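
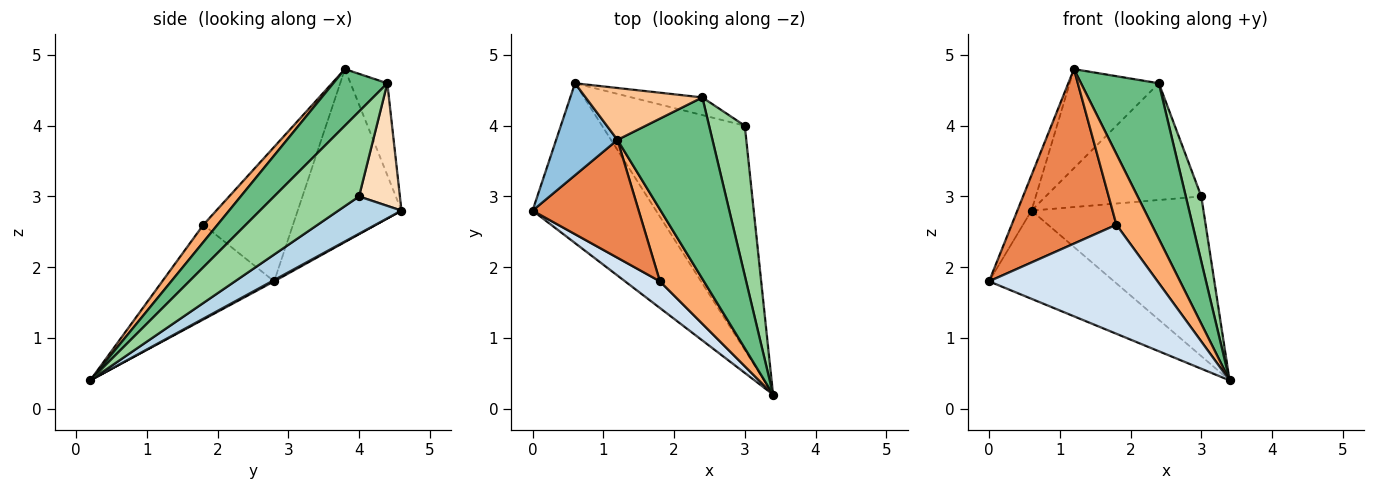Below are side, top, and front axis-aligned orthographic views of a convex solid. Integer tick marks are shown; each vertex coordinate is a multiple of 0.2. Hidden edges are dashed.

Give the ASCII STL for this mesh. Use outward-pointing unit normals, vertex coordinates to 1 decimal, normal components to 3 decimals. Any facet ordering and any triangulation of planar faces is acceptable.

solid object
 facet normal 0.009 0.483 -0.875
  outer loop
   vertex 0.6 4.6 2.8
   vertex 3.4 0.2 0.4
   vertex 0.0 2.8 1.8
  endloop
 endfacet
 facet normal -0.935 0.127 0.331
  outer loop
   vertex 1.2 3.8 4.8
   vertex 0.6 4.6 2.8
   vertex 0.0 2.8 1.8
  endloop
 endfacet
 facet normal 0.208 0.567 -0.797
  outer loop
   vertex 3.0 4.0 3.0
   vertex 3.4 0.2 0.4
   vertex 0.6 4.6 2.8
  endloop
 endfacet
 facet normal -0.542 -0.816 0.199
  outer loop
   vertex 1.8 1.8 2.6
   vertex 0.0 2.8 1.8
   vertex 3.4 0.2 0.4
  endloop
 endfacet
 facet normal -0.578 -0.676 0.457
  outer loop
   vertex 1.8 1.8 2.6
   vertex 1.2 3.8 4.8
   vertex 0.0 2.8 1.8
  endloop
 endfacet
 facet normal 0.270 -0.675 0.687
  outer loop
   vertex 1.8 1.8 2.6
   vertex 3.4 0.2 0.4
   vertex 1.2 3.8 4.8
  endloop
 endfacet
 facet normal -0.343 0.832 0.436
  outer loop
   vertex 2.4 4.4 4.6
   vertex 0.6 4.6 2.8
   vertex 1.2 3.8 4.8
  endloop
 endfacet
 facet normal 0.251 0.957 -0.145
  outer loop
   vertex 2.4 4.4 4.6
   vertex 3.0 4.0 3.0
   vertex 0.6 4.6 2.8
  endloop
 endfacet
 facet normal 0.412 -0.593 0.691
  outer loop
   vertex 2.4 4.4 4.6
   vertex 1.2 3.8 4.8
   vertex 3.4 0.2 0.4
  endloop
 endfacet
 facet normal 0.909 -0.166 0.382
  outer loop
   vertex 2.4 4.4 4.6
   vertex 3.4 0.2 0.4
   vertex 3.0 4.0 3.0
  endloop
 endfacet
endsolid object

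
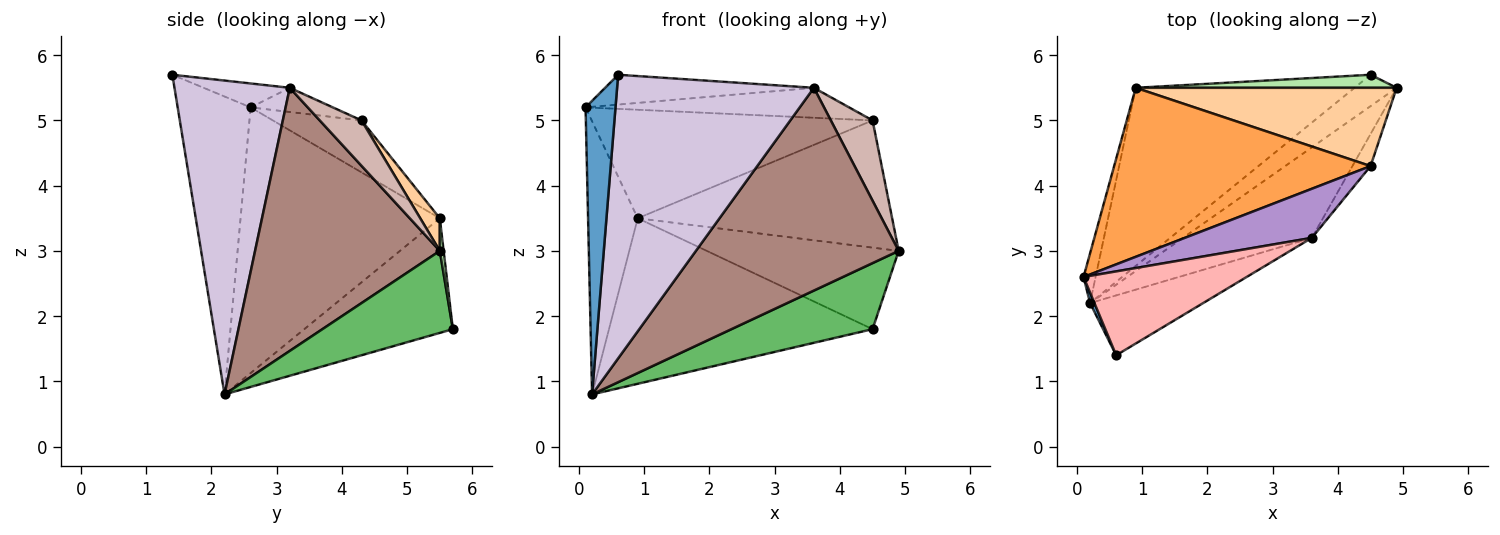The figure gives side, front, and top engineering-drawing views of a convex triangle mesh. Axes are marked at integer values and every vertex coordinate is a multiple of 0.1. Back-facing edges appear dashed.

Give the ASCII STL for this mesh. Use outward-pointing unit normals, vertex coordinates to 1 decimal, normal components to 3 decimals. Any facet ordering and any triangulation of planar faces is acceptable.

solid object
 facet normal -0.925 -0.380 0.014
  outer loop
   vertex 0.2 2.2 0.8
   vertex 0.6 1.4 5.7
   vertex 0.1 2.6 5.2
  endloop
 endfacet
 facet normal -0.969 0.242 -0.044
  outer loop
   vertex 0.9 5.5 3.5
   vertex 0.2 2.2 0.8
   vertex 0.1 2.6 5.2
  endloop
 endfacet
 facet normal -0.168 0.533 0.829
  outer loop
   vertex 4.5 4.3 5.0
   vertex 0.9 5.5 3.5
   vertex 0.1 2.6 5.2
  endloop
 endfacet
 facet normal 0.065 0.850 0.523
  outer loop
   vertex 4.5 4.3 5.0
   vertex 4.9 5.5 3.0
   vertex 0.9 5.5 3.5
  endloop
 endfacet
 facet normal 0.641 -0.693 -0.329
  outer loop
   vertex 4.5 5.7 1.8
   vertex 4.9 5.5 3.0
   vertex 0.2 2.2 0.8
  endloop
 endfacet
 facet normal 0.020 0.987 0.158
  outer loop
   vertex 4.5 5.7 1.8
   vertex 0.9 5.5 3.5
   vertex 4.9 5.5 3.0
  endloop
 endfacet
 facet normal -0.358 0.636 -0.684
  outer loop
   vertex 4.5 5.7 1.8
   vertex 0.2 2.2 0.8
   vertex 0.9 5.5 3.5
  endloop
 endfacet
 facet normal -0.137 0.332 0.933
  outer loop
   vertex 3.6 3.2 5.5
   vertex 0.1 2.6 5.2
   vertex 0.6 1.4 5.7
  endloop
 endfacet
 facet normal -0.160 0.514 0.843
  outer loop
   vertex 3.6 3.2 5.5
   vertex 4.5 4.3 5.0
   vertex 0.1 2.6 5.2
  endloop
 endfacet
 facet normal 0.497 -0.849 -0.179
  outer loop
   vertex 3.6 3.2 5.5
   vertex 0.6 1.4 5.7
   vertex 0.2 2.2 0.8
  endloop
 endfacet
 facet normal 0.640 -0.702 -0.313
  outer loop
   vertex 3.6 3.2 5.5
   vertex 0.2 2.2 0.8
   vertex 4.9 5.5 3.0
  endloop
 endfacet
 facet normal 0.680 -0.680 -0.272
  outer loop
   vertex 3.6 3.2 5.5
   vertex 4.9 5.5 3.0
   vertex 4.5 4.3 5.0
  endloop
 endfacet
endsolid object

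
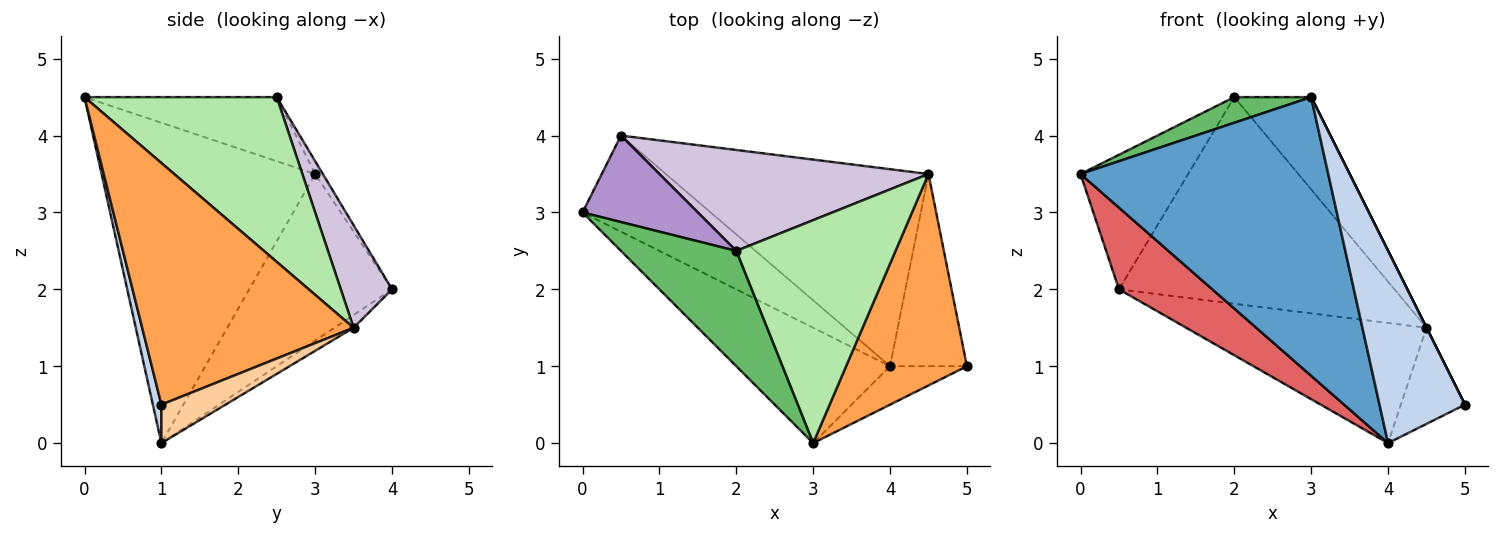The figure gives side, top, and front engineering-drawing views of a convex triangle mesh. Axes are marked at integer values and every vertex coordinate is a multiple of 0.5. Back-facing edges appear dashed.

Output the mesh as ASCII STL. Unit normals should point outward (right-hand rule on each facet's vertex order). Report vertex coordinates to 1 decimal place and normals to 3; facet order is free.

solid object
 facet normal -0.623 -0.723 -0.299
  outer loop
   vertex 4.0 1.0 0.0
   vertex 3.0 0.0 4.5
   vertex 0.0 3.0 3.5
  endloop
 endfacet
 facet normal 0.098 -0.976 -0.195
  outer loop
   vertex 4.0 1.0 0.0
   vertex 5.0 1.0 0.5
   vertex 3.0 0.0 4.5
  endloop
 endfacet
 facet normal 0.894 0.000 0.447
  outer loop
   vertex 4.5 3.5 1.5
   vertex 3.0 0.0 4.5
   vertex 5.0 1.0 0.5
  endloop
 endfacet
 facet normal 0.408 0.408 -0.816
  outer loop
   vertex 4.5 3.5 1.5
   vertex 5.0 1.0 0.5
   vertex 4.0 1.0 0.0
  endloop
 endfacet
 facet normal -0.477 -0.191 0.858
  outer loop
   vertex 2.0 2.5 4.5
   vertex 0.0 3.0 3.5
   vertex 3.0 0.0 4.5
  endloop
 endfacet
 facet normal 0.691 0.276 0.668
  outer loop
   vertex 2.0 2.5 4.5
   vertex 3.0 0.0 4.5
   vertex 4.5 3.5 1.5
  endloop
 endfacet
 facet normal -0.704 -0.460 -0.541
  outer loop
   vertex 0.5 4.0 2.0
   vertex 4.0 1.0 0.0
   vertex 0.0 3.0 3.5
  endloop
 endfacet
 facet normal -0.042 0.520 -0.853
  outer loop
   vertex 0.5 4.0 2.0
   vertex 4.5 3.5 1.5
   vertex 4.0 1.0 0.0
  endloop
 endfacet
 facet normal -0.060 0.840 0.540
  outer loop
   vertex 0.5 4.0 2.0
   vertex 0.0 3.0 3.5
   vertex 2.0 2.5 4.5
  endloop
 endfacet
 facet normal 0.165 0.886 0.433
  outer loop
   vertex 0.5 4.0 2.0
   vertex 2.0 2.5 4.5
   vertex 4.5 3.5 1.5
  endloop
 endfacet
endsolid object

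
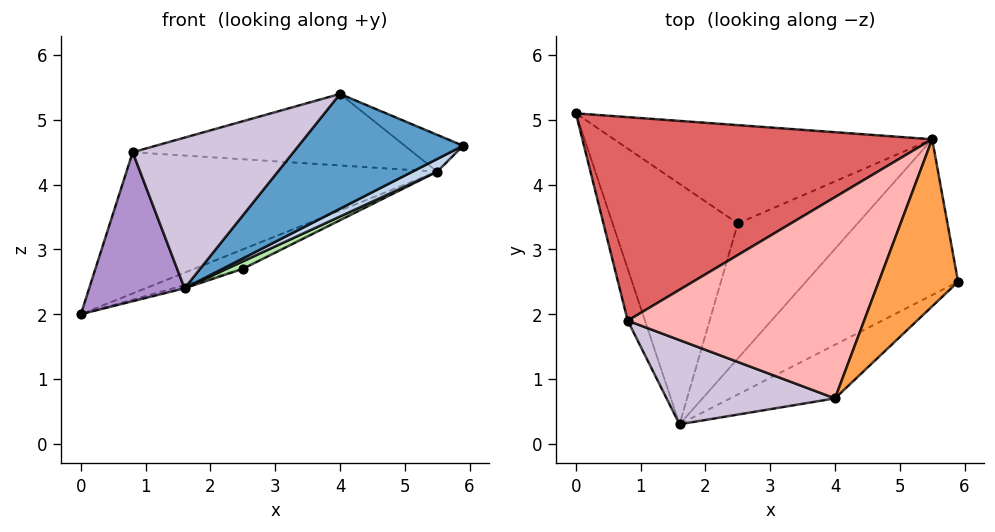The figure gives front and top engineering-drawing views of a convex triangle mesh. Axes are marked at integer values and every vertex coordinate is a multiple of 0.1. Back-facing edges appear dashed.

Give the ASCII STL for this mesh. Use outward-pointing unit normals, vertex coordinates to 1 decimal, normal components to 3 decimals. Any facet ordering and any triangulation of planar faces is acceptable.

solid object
 facet normal 0.562 -0.749 -0.350
  outer loop
   vertex 4.0 0.7 5.4
   vertex 1.6 0.3 2.4
   vertex 5.9 2.5 4.6
  endloop
 endfacet
 facet normal 0.483 -0.071 -0.873
  outer loop
   vertex 5.5 4.7 4.2
   vertex 5.9 2.5 4.6
   vertex 1.6 0.3 2.4
  endloop
 endfacet
 facet normal 0.203 0.211 0.956
  outer loop
   vertex 5.5 4.7 4.2
   vertex 4.0 0.7 5.4
   vertex 5.9 2.5 4.6
  endloop
 endfacet
 facet normal 0.277 0.012 -0.961
  outer loop
   vertex 2.5 3.4 2.7
   vertex 1.6 0.3 2.4
   vertex 0.0 5.1 2.0
  endloop
 endfacet
 facet normal 0.377 0.180 -0.909
  outer loop
   vertex 2.5 3.4 2.7
   vertex 0.0 5.1 2.0
   vertex 5.5 4.7 4.2
  endloop
 endfacet
 facet normal 0.464 -0.049 -0.885
  outer loop
   vertex 2.5 3.4 2.7
   vertex 5.5 4.7 4.2
   vertex 1.6 0.3 2.4
  endloop
 endfacet
 facet normal -0.276 0.548 0.790
  outer loop
   vertex 0.8 1.9 4.5
   vertex 5.5 4.7 4.2
   vertex 0.0 5.1 2.0
  endloop
 endfacet
 facet normal -0.138 0.332 0.933
  outer loop
   vertex 0.8 1.9 4.5
   vertex 4.0 0.7 5.4
   vertex 5.5 4.7 4.2
  endloop
 endfacet
 facet normal -0.940 -0.323 -0.112
  outer loop
   vertex 0.8 1.9 4.5
   vertex 0.0 5.1 2.0
   vertex 1.6 0.3 2.4
  endloop
 endfacet
 facet normal -0.421 -0.792 0.443
  outer loop
   vertex 0.8 1.9 4.5
   vertex 1.6 0.3 2.4
   vertex 4.0 0.7 5.4
  endloop
 endfacet
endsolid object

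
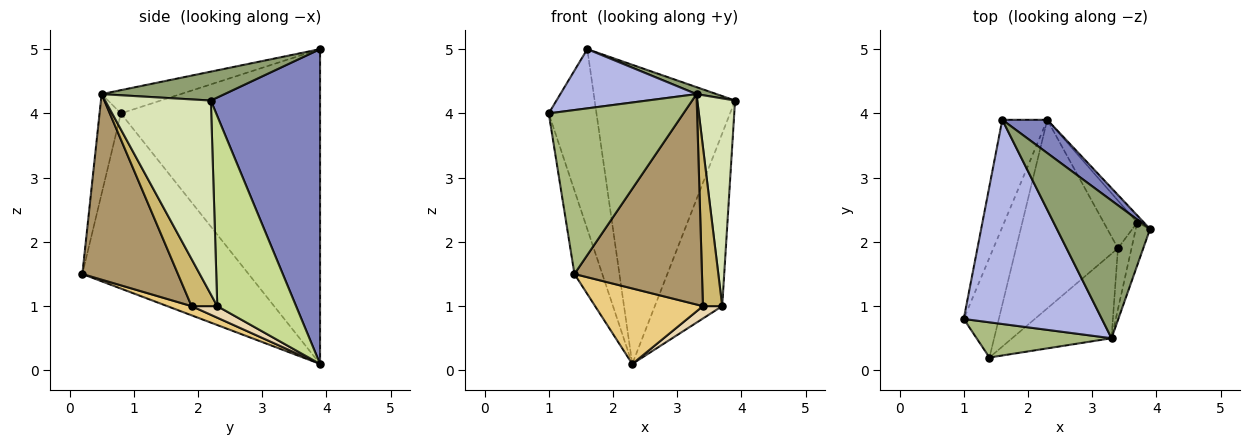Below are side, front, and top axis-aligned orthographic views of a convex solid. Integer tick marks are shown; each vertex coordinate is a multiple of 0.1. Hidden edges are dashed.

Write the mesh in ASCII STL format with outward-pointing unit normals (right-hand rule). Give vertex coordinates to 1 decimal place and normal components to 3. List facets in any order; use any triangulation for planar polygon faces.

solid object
 facet normal -0.963 0.231 -0.138
  outer loop
   vertex 2.3 3.9 0.1
   vertex 1.0 0.8 4.0
   vertex 1.6 3.9 5.0
  endloop
 endfacet
 facet normal 0.612 0.786 0.087
  outer loop
   vertex 2.3 3.9 0.1
   vertex 1.6 3.9 5.0
   vertex 3.9 2.2 4.2
  endloop
 endfacet
 facet normal -0.968 0.162 -0.194
  outer loop
   vertex 1.4 0.2 1.5
   vertex 1.0 0.8 4.0
   vertex 2.3 3.9 0.1
  endloop
 endfacet
 facet normal -0.160 -0.275 0.948
  outer loop
   vertex 3.3 0.5 4.3
   vertex 1.6 3.9 5.0
   vertex 1.0 0.8 4.0
  endloop
 endfacet
 facet normal 0.296 -0.048 0.954
  outer loop
   vertex 3.3 0.5 4.3
   vertex 3.9 2.2 4.2
   vertex 1.6 3.9 5.0
  endloop
 endfacet
 facet normal -0.153 -0.966 0.207
  outer loop
   vertex 3.3 0.5 4.3
   vertex 1.0 0.8 4.0
   vertex 1.4 0.2 1.5
  endloop
 endfacet
 facet normal 0.760 0.650 -0.027
  outer loop
   vertex 3.7 2.3 1.0
   vertex 2.3 3.9 0.1
   vertex 3.9 2.2 4.2
  endloop
 endfacet
 facet normal 0.939 -0.336 -0.069
  outer loop
   vertex 3.7 2.3 1.0
   vertex 3.9 2.2 4.2
   vertex 3.3 0.5 4.3
  endloop
 endfacet
 facet normal 0.571 -0.762 -0.306
  outer loop
   vertex 3.4 1.9 1.0
   vertex 3.3 0.5 4.3
   vertex 1.4 0.2 1.5
  endloop
 endfacet
 facet normal 0.780 -0.585 -0.224
  outer loop
   vertex 3.4 1.9 1.0
   vertex 3.7 2.3 1.0
   vertex 3.3 0.5 4.3
  endloop
 endfacet
 facet normal 0.084 -0.370 -0.925
  outer loop
   vertex 3.4 1.9 1.0
   vertex 1.4 0.2 1.5
   vertex 2.3 3.9 0.1
  endloop
 endfacet
 facet normal 0.318 -0.238 -0.918
  outer loop
   vertex 3.4 1.9 1.0
   vertex 2.3 3.9 0.1
   vertex 3.7 2.3 1.0
  endloop
 endfacet
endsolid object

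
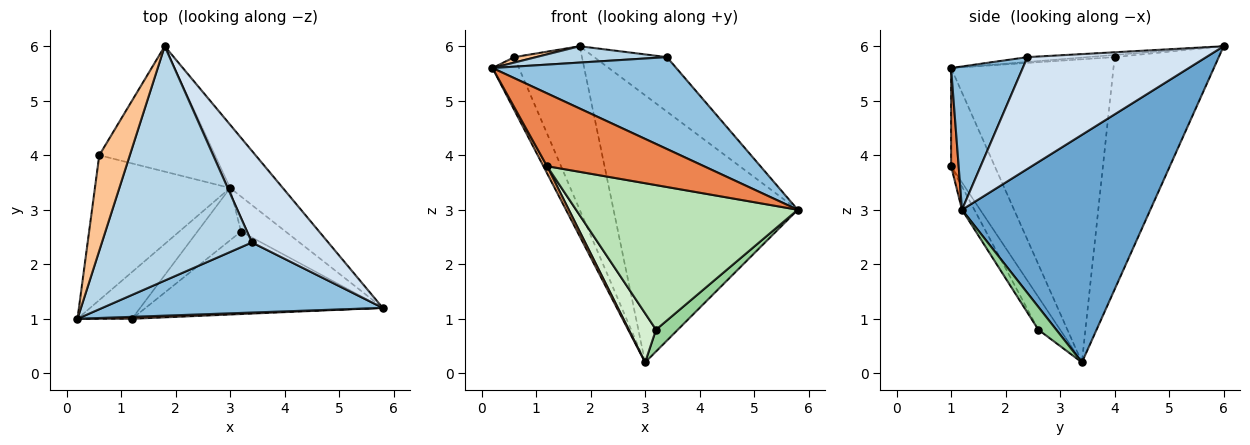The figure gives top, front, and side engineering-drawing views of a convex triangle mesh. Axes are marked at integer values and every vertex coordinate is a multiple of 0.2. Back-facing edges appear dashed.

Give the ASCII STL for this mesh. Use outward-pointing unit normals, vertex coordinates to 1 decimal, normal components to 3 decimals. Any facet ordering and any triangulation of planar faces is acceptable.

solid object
 facet normal 0.705 0.690 -0.163
  outer loop
   vertex 3.0 3.4 0.2
   vertex 1.8 6.0 6.0
   vertex 5.8 1.2 3.0
  endloop
 endfacet
 facet normal 0.296 -0.759 0.579
  outer loop
   vertex 3.4 2.4 5.8
   vertex 0.2 1.0 5.6
   vertex 5.8 1.2 3.0
  endloop
 endfacet
 facet normal -0.032 -0.070 0.997
  outer loop
   vertex 3.4 2.4 5.8
   vertex 1.8 6.0 6.0
   vertex 0.2 1.0 5.6
  endloop
 endfacet
 facet normal 0.783 0.318 0.535
  outer loop
   vertex 3.4 2.4 5.8
   vertex 5.8 1.2 3.0
   vertex 1.8 6.0 6.0
  endloop
 endfacet
 facet normal 0.048 -0.998 0.027
  outer loop
   vertex 1.2 1.0 3.8
   vertex 5.8 1.2 3.0
   vertex 0.2 1.0 5.6
  endloop
 endfacet
 facet normal -0.872 -0.073 -0.484
  outer loop
   vertex 1.2 1.0 3.8
   vertex 0.2 1.0 5.6
   vertex 3.0 3.4 0.2
  endloop
 endfacet
 facet normal -0.071 -0.057 0.996
  outer loop
   vertex 0.6 4.0 5.8
   vertex 0.2 1.0 5.6
   vertex 1.8 6.0 6.0
  endloop
 endfacet
 facet normal -0.903 0.147 -0.403
  outer loop
   vertex 0.6 4.0 5.8
   vertex 3.0 3.4 0.2
   vertex 0.2 1.0 5.6
  endloop
 endfacet
 facet normal -0.774 0.503 -0.385
  outer loop
   vertex 0.6 4.0 5.8
   vertex 1.8 6.0 6.0
   vertex 3.0 3.4 0.2
  endloop
 endfacet
 facet normal 0.398 -0.485 -0.779
  outer loop
   vertex 3.2 2.6 0.8
   vertex 3.0 3.4 0.2
   vertex 5.8 1.2 3.0
  endloop
 endfacet
 facet normal -0.048 -0.868 -0.495
  outer loop
   vertex 3.2 2.6 0.8
   vertex 5.8 1.2 3.0
   vertex 1.2 1.0 3.8
  endloop
 endfacet
 facet normal -0.480 -0.600 -0.640
  outer loop
   vertex 3.2 2.6 0.8
   vertex 1.2 1.0 3.8
   vertex 3.0 3.4 0.2
  endloop
 endfacet
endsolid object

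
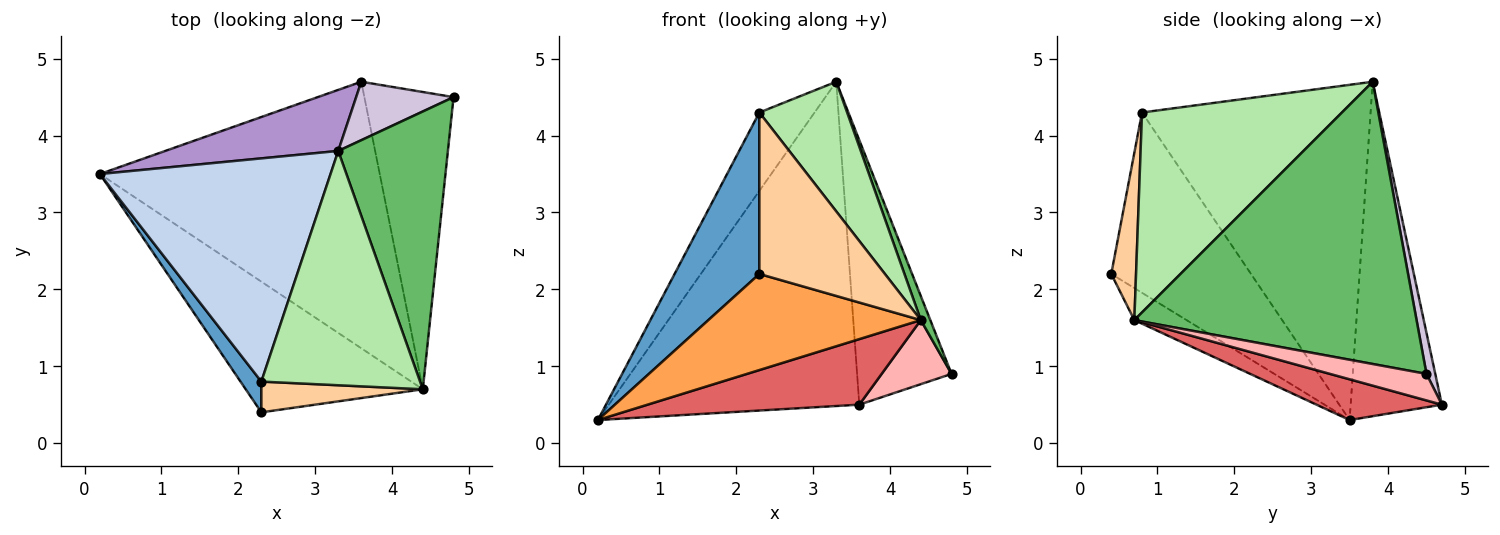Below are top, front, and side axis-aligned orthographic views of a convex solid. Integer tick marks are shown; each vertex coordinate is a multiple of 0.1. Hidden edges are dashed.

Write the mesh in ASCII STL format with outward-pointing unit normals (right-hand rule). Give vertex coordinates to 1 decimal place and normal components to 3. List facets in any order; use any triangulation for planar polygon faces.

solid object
 facet normal -0.851 -0.516 0.098
  outer loop
   vertex 2.3 0.8 4.3
   vertex 0.2 3.5 0.3
   vertex 2.3 0.4 2.2
  endloop
 endfacet
 facet normal -0.808 0.195 0.556
  outer loop
   vertex 2.3 0.8 4.3
   vertex 3.3 3.8 4.7
   vertex 0.2 3.5 0.3
  endloop
 endfacet
 facet normal -0.144 -0.586 -0.797
  outer loop
   vertex 4.4 0.7 1.6
   vertex 2.3 0.4 2.2
   vertex 0.2 3.5 0.3
  endloop
 endfacet
 facet normal 0.190 -0.964 0.184
  outer loop
   vertex 4.4 0.7 1.6
   vertex 2.3 0.8 4.3
   vertex 2.3 0.4 2.2
  endloop
 endfacet
 facet normal 0.932 -0.031 0.362
  outer loop
   vertex 4.4 0.7 1.6
   vertex 4.8 4.5 0.9
   vertex 3.3 3.8 4.7
  endloop
 endfacet
 facet normal 0.741 -0.325 0.588
  outer loop
   vertex 4.4 0.7 1.6
   vertex 3.3 3.8 4.7
   vertex 2.3 0.8 4.3
  endloop
 endfacet
 facet normal 0.140 -0.236 -0.962
  outer loop
   vertex 3.6 4.7 0.5
   vertex 4.4 0.7 1.6
   vertex 0.2 3.5 0.3
  endloop
 endfacet
 facet normal 0.279 -0.202 -0.939
  outer loop
   vertex 3.6 4.7 0.5
   vertex 4.8 4.5 0.9
   vertex 4.4 0.7 1.6
  endloop
 endfacet
 facet normal -0.337 0.925 0.174
  outer loop
   vertex 3.6 4.7 0.5
   vertex 0.2 3.5 0.3
   vertex 3.3 3.8 4.7
  endloop
 endfacet
 facet normal 0.090 0.972 0.215
  outer loop
   vertex 3.6 4.7 0.5
   vertex 3.3 3.8 4.7
   vertex 4.8 4.5 0.9
  endloop
 endfacet
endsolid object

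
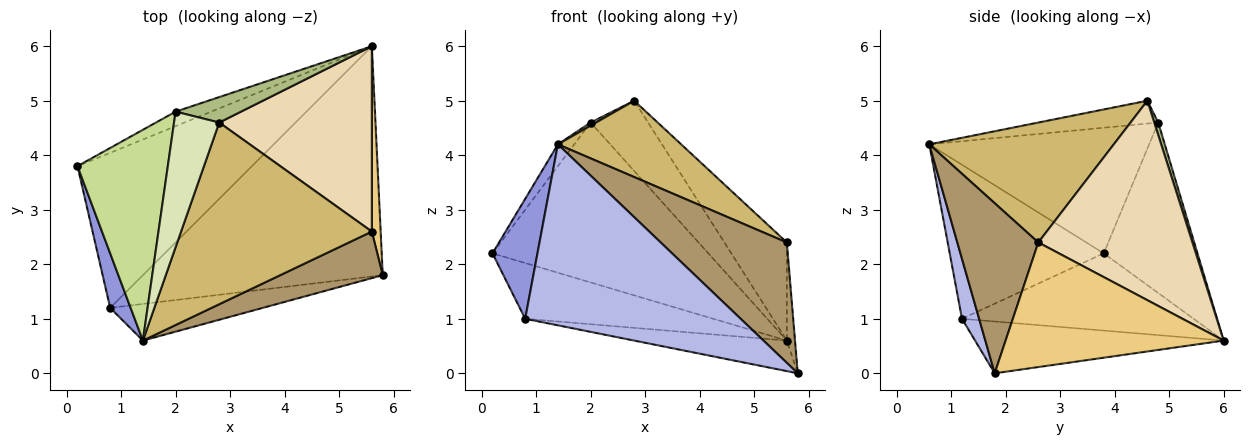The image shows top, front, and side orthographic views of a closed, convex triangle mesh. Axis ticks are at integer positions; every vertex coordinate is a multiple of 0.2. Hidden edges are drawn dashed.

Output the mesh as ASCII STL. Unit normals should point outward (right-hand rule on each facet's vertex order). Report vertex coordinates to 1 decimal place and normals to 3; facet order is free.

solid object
 facet normal -0.385 0.312 -0.869
  outer loop
   vertex 0.8 1.2 1.0
   vertex 0.2 3.8 2.2
   vertex 5.6 6.0 0.6
  endloop
 endfacet
 facet normal -0.209 0.129 -0.969
  outer loop
   vertex 0.8 1.2 1.0
   vertex 5.6 6.0 0.6
   vertex 5.8 1.8 0.0
  endloop
 endfacet
 facet normal -0.952 -0.278 0.126
  outer loop
   vertex 0.8 1.2 1.0
   vertex 1.4 0.6 4.2
   vertex 0.2 3.8 2.2
  endloop
 endfacet
 facet normal 0.078 -0.977 -0.198
  outer loop
   vertex 0.8 1.2 1.0
   vertex 5.8 1.8 0.0
   vertex 1.4 0.6 4.2
  endloop
 endfacet
 facet normal -0.397 0.914 -0.083
  outer loop
   vertex 2.0 4.8 4.6
   vertex 5.6 6.0 0.6
   vertex 0.2 3.8 2.2
  endloop
 endfacet
 facet normal 0.065 0.938 0.340
  outer loop
   vertex 2.0 4.8 4.6
   vertex 2.8 4.6 5.0
   vertex 5.6 6.0 0.6
  endloop
 endfacet
 facet normal -0.810 0.060 0.583
  outer loop
   vertex 2.0 4.8 4.6
   vertex 0.2 3.8 2.2
   vertex 1.4 0.6 4.2
  endloop
 endfacet
 facet normal -0.451 -0.021 0.892
  outer loop
   vertex 2.0 4.8 4.6
   vertex 1.4 0.6 4.2
   vertex 2.8 4.6 5.0
  endloop
 endfacet
 facet normal 0.514 -0.800 0.310
  outer loop
   vertex 5.6 2.6 2.4
   vertex 1.4 0.6 4.2
   vertex 5.8 1.8 0.0
  endloop
 endfacet
 facet normal 0.501 -0.335 0.798
  outer loop
   vertex 5.6 2.6 2.4
   vertex 2.8 4.6 5.0
   vertex 1.4 0.6 4.2
  endloop
 endfacet
 facet normal 0.997 0.037 0.071
  outer loop
   vertex 5.6 2.6 2.4
   vertex 5.8 1.8 0.0
   vertex 5.6 6.0 0.6
  endloop
 endfacet
 facet normal 0.756 0.306 0.579
  outer loop
   vertex 5.6 2.6 2.4
   vertex 5.6 6.0 0.6
   vertex 2.8 4.6 5.0
  endloop
 endfacet
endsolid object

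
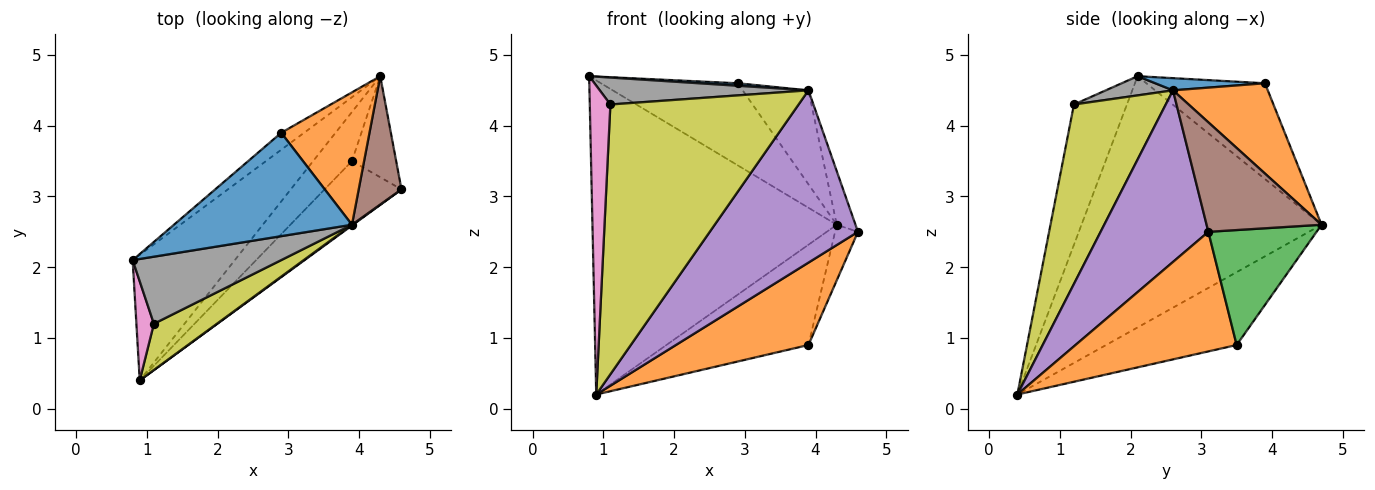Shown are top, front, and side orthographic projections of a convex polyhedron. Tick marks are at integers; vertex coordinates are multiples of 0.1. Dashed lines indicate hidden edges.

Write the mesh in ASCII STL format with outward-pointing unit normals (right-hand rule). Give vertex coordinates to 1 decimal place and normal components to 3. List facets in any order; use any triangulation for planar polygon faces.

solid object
 facet normal -0.674 0.686 -0.274
  outer loop
   vertex 4.3 4.7 2.6
   vertex 0.9 0.4 0.2
   vertex 0.8 2.1 4.7
  endloop
 endfacet
 facet normal 0.692 -0.569 -0.445
  outer loop
   vertex 3.9 3.5 0.9
   vertex 4.6 3.1 2.5
   vertex 0.9 0.4 0.2
  endloop
 endfacet
 facet normal 0.916 0.194 -0.352
  outer loop
   vertex 3.9 3.5 0.9
   vertex 4.3 4.7 2.6
   vertex 4.6 3.1 2.5
  endloop
 endfacet
 facet normal -0.637 0.693 -0.339
  outer loop
   vertex 3.9 3.5 0.9
   vertex 0.9 0.4 0.2
   vertex 4.3 4.7 2.6
  endloop
 endfacet
 facet normal 0.588 -0.809 0.004
  outer loop
   vertex 3.9 2.6 4.5
   vertex 0.9 0.4 0.2
   vertex 4.6 3.1 2.5
  endloop
 endfacet
 facet normal 0.921 0.150 0.360
  outer loop
   vertex 3.9 2.6 4.5
   vertex 4.6 3.1 2.5
   vertex 4.3 4.7 2.6
  endloop
 endfacet
 facet normal -0.926 -0.360 0.115
  outer loop
   vertex 1.1 1.2 4.3
   vertex 0.8 2.1 4.7
   vertex 0.9 0.4 0.2
  endloop
 endfacet
 facet normal 0.119 -0.370 0.921
  outer loop
   vertex 1.1 1.2 4.3
   vertex 3.9 2.6 4.5
   vertex 0.8 2.1 4.7
  endloop
 endfacet
 facet normal 0.433 -0.888 0.152
  outer loop
   vertex 1.1 1.2 4.3
   vertex 0.9 0.4 0.2
   vertex 3.9 2.6 4.5
  endloop
 endfacet
 facet normal -0.647 0.747 -0.154
  outer loop
   vertex 2.9 3.9 4.6
   vertex 4.3 4.7 2.6
   vertex 0.8 2.1 4.7
  endloop
 endfacet
 facet normal 0.068 -0.024 0.997
  outer loop
   vertex 2.9 3.9 4.6
   vertex 0.8 2.1 4.7
   vertex 3.9 2.6 4.5
  endloop
 endfacet
 facet normal 0.641 0.445 0.626
  outer loop
   vertex 2.9 3.9 4.6
   vertex 3.9 2.6 4.5
   vertex 4.3 4.7 2.6
  endloop
 endfacet
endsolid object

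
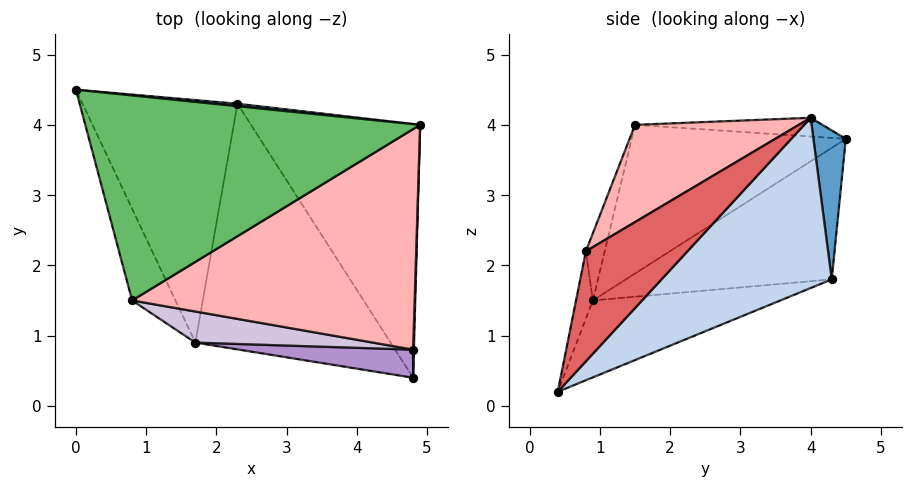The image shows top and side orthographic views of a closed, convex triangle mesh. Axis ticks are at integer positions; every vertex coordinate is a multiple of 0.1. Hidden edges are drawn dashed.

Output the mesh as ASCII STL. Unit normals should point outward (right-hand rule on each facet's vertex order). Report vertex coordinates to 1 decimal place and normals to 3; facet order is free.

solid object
 facet normal 0.101 0.995 0.016
  outer loop
   vertex 2.3 4.3 1.8
   vertex 0.0 4.5 3.8
   vertex 4.9 4.0 4.1
  endloop
 endfacet
 facet normal 0.569 0.597 -0.566
  outer loop
   vertex 2.3 4.3 1.8
   vertex 4.9 4.0 4.1
   vertex 4.8 0.4 0.2
  endloop
 endfacet
 facet normal -0.637 0.179 -0.750
  outer loop
   vertex 2.3 4.3 1.8
   vertex 1.7 0.9 1.5
   vertex 0.0 4.5 3.8
  endloop
 endfacet
 facet normal -0.363 0.145 -0.921
  outer loop
   vertex 2.3 4.3 1.8
   vertex 4.8 0.4 0.2
   vertex 1.7 0.9 1.5
  endloop
 endfacet
 facet normal -0.056 0.052 0.997
  outer loop
   vertex 0.8 1.5 4.0
   vertex 4.9 4.0 4.1
   vertex 0.0 4.5 3.8
  endloop
 endfacet
 facet normal -0.926 -0.265 -0.270
  outer loop
   vertex 0.8 1.5 4.0
   vertex 0.0 4.5 3.8
   vertex 1.7 0.9 1.5
  endloop
 endfacet
 facet normal 0.999 -0.035 0.007
  outer loop
   vertex 4.8 0.8 2.2
   vertex 4.8 0.4 0.2
   vertex 4.9 4.0 4.1
  endloop
 endfacet
 facet normal 0.283 -0.496 0.821
  outer loop
   vertex 4.8 0.8 2.2
   vertex 4.9 4.0 4.1
   vertex 0.8 1.5 4.0
  endloop
 endfacet
 facet normal -0.076 -0.978 0.196
  outer loop
   vertex 4.8 0.8 2.2
   vertex 1.7 0.9 1.5
   vertex 4.8 0.4 0.2
  endloop
 endfacet
 facet normal -0.078 -0.975 0.206
  outer loop
   vertex 4.8 0.8 2.2
   vertex 0.8 1.5 4.0
   vertex 1.7 0.9 1.5
  endloop
 endfacet
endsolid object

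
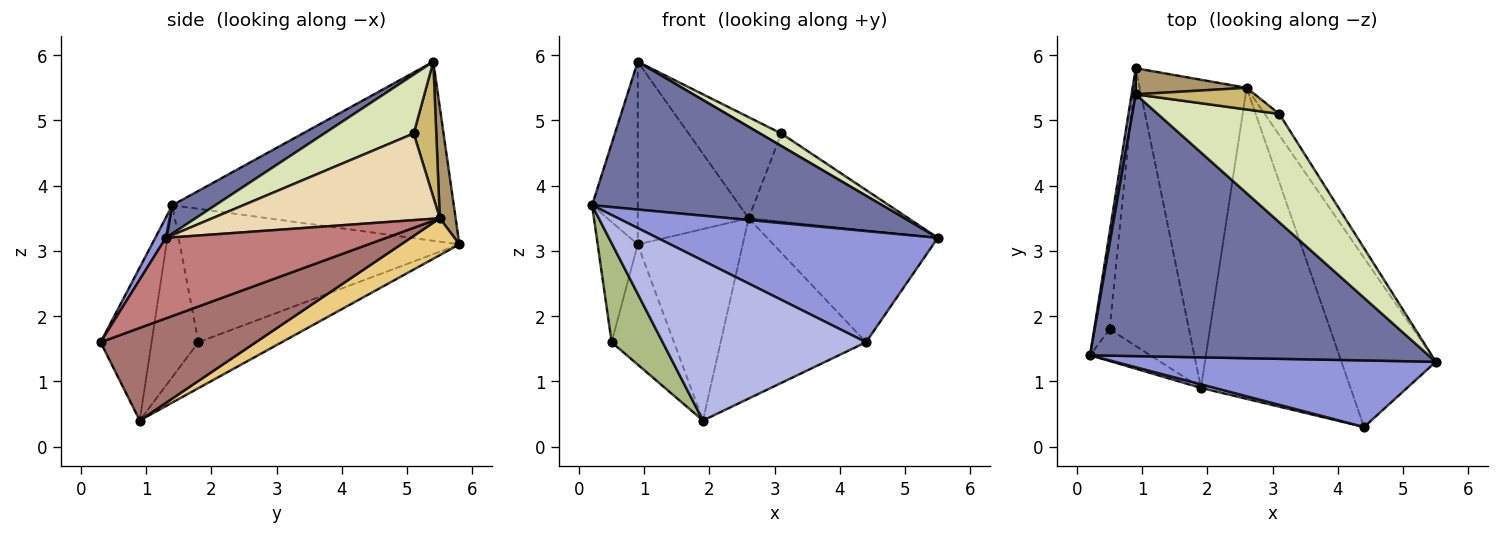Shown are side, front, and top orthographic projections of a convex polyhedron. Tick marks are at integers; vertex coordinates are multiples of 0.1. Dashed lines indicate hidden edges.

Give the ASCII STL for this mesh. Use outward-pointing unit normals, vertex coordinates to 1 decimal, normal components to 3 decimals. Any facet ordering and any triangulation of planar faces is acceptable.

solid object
 facet normal 0.073 -0.490 0.868
  outer loop
   vertex 0.9 5.4 5.9
   vertex 0.2 1.4 3.7
   vertex 5.5 1.3 3.2
  endloop
 endfacet
 facet normal -0.987 0.160 0.023
  outer loop
   vertex 0.9 5.4 5.9
   vertex 0.9 5.8 3.1
   vertex 0.2 1.4 3.7
  endloop
 endfacet
 facet normal 0.032 -0.857 0.514
  outer loop
   vertex 4.4 0.3 1.6
   vertex 5.5 1.3 3.2
   vertex 0.2 1.4 3.7
  endloop
 endfacet
 facet normal -0.243 -0.970 0.022
  outer loop
   vertex 4.4 0.3 1.6
   vertex 0.2 1.4 3.7
   vertex 1.9 0.9 0.4
  endloop
 endfacet
 facet normal -0.983 0.141 -0.114
  outer loop
   vertex 0.5 1.8 1.6
   vertex 0.2 1.4 3.7
   vertex 0.9 5.8 3.1
  endloop
 endfacet
 facet normal -0.658 -0.717 -0.231
  outer loop
   vertex 0.5 1.8 1.6
   vertex 1.9 0.9 0.4
   vertex 0.2 1.4 3.7
  endloop
 endfacet
 facet normal -0.469 0.351 -0.810
  outer loop
   vertex 0.5 1.8 1.6
   vertex 0.9 5.8 3.1
   vertex 1.9 0.9 0.4
  endloop
 endfacet
 facet normal 0.434 -0.103 0.895
  outer loop
   vertex 3.1 5.1 4.8
   vertex 0.9 5.4 5.9
   vertex 5.5 1.3 3.2
  endloop
 endfacet
 facet normal 0.140 0.980 0.140
  outer loop
   vertex 2.6 5.5 3.5
   vertex 0.9 5.8 3.1
   vertex 0.9 5.4 5.9
  endloop
 endfacet
 facet normal 0.232 0.951 0.204
  outer loop
   vertex 2.6 5.5 3.5
   vertex 0.9 5.4 5.9
   vertex 3.1 5.1 4.8
  endloop
 endfacet
 facet normal 0.281 0.507 -0.815
  outer loop
   vertex 2.6 5.5 3.5
   vertex 1.9 0.9 0.4
   vertex 0.9 5.8 3.1
  endloop
 endfacet
 facet normal 0.811 0.569 -0.137
  outer loop
   vertex 2.6 5.5 3.5
   vertex 3.1 5.1 4.8
   vertex 5.5 1.3 3.2
  endloop
 endfacet
 facet normal 0.472 0.442 -0.763
  outer loop
   vertex 2.6 5.5 3.5
   vertex 4.4 0.3 1.6
   vertex 1.9 0.9 0.4
  endloop
 endfacet
 facet normal 0.580 0.449 -0.680
  outer loop
   vertex 2.6 5.5 3.5
   vertex 5.5 1.3 3.2
   vertex 4.4 0.3 1.6
  endloop
 endfacet
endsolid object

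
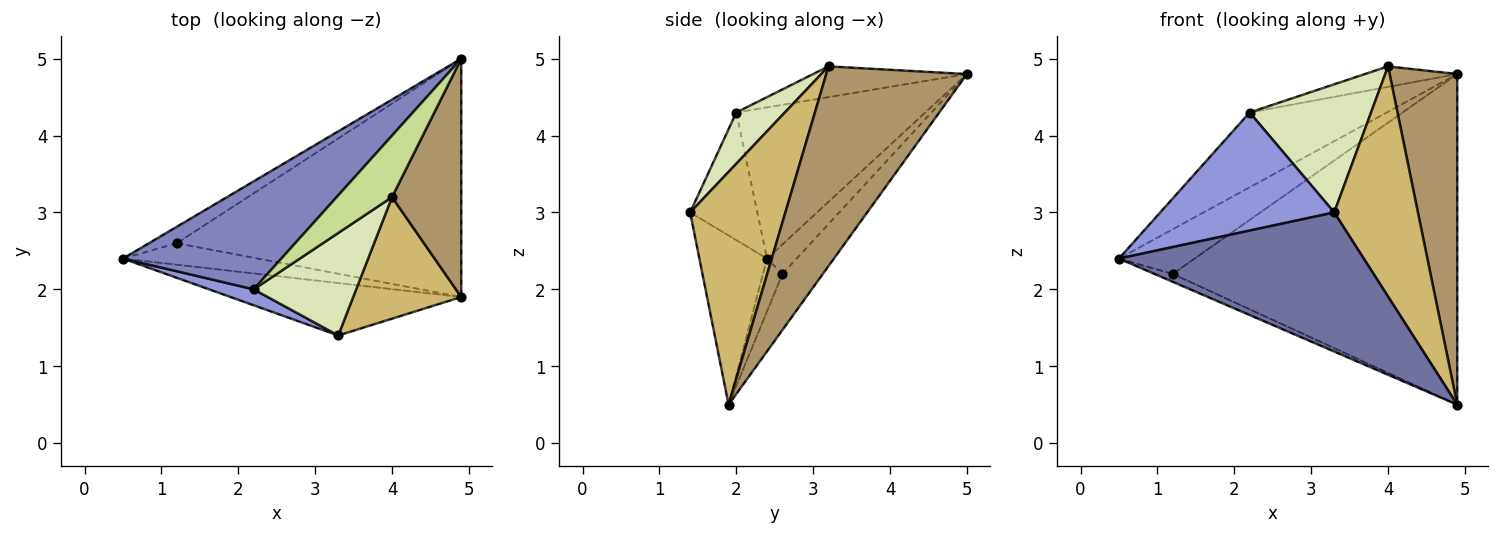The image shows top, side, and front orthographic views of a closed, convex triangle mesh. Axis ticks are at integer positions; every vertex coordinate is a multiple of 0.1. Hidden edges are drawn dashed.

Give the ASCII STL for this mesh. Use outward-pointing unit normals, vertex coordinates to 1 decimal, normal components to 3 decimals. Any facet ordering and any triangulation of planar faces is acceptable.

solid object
 facet normal -0.250 -0.906 -0.341
  outer loop
   vertex 3.3 1.4 3.0
   vertex 0.5 2.4 2.4
   vertex 4.9 1.9 0.5
  endloop
 endfacet
 facet normal -0.617 0.448 0.647
  outer loop
   vertex 2.2 2.0 4.3
   vertex 4.9 5.0 4.8
   vertex 0.5 2.4 2.4
  endloop
 endfacet
 facet normal -0.357 -0.926 0.125
  outer loop
   vertex 2.2 2.0 4.3
   vertex 0.5 2.4 2.4
   vertex 3.3 1.4 3.0
  endloop
 endfacet
 facet normal -0.344 0.881 -0.324
  outer loop
   vertex 1.2 2.6 2.2
   vertex 0.5 2.4 2.4
   vertex 4.9 5.0 4.8
  endloop
 endfacet
 facet normal -0.344 0.323 -0.882
  outer loop
   vertex 1.2 2.6 2.2
   vertex 4.9 1.9 0.5
   vertex 0.5 2.4 2.4
  endloop
 endfacet
 facet normal -0.114 0.806 -0.581
  outer loop
   vertex 1.2 2.6 2.2
   vertex 4.9 5.0 4.8
   vertex 4.9 1.9 0.5
  endloop
 endfacet
 facet normal -0.466 0.280 0.839
  outer loop
   vertex 4.0 3.2 4.9
   vertex 4.9 5.0 4.8
   vertex 2.2 2.0 4.3
  endloop
 endfacet
 facet normal 0.298 -0.745 0.596
  outer loop
   vertex 4.0 3.2 4.9
   vertex 2.2 2.0 4.3
   vertex 3.3 1.4 3.0
  endloop
 endfacet
 facet normal 0.860 -0.414 0.298
  outer loop
   vertex 4.0 3.2 4.9
   vertex 4.9 1.9 0.5
   vertex 4.9 5.0 4.8
  endloop
 endfacet
 facet normal 0.709 -0.623 0.329
  outer loop
   vertex 4.0 3.2 4.9
   vertex 3.3 1.4 3.0
   vertex 4.9 1.9 0.5
  endloop
 endfacet
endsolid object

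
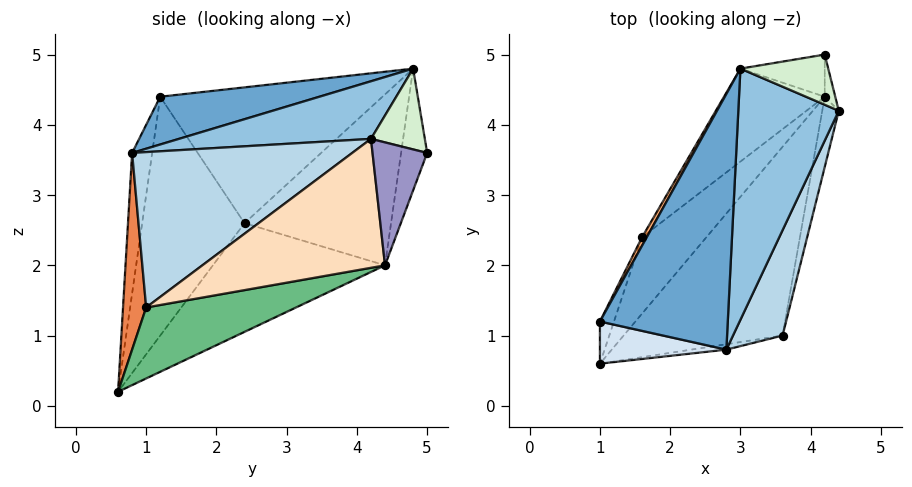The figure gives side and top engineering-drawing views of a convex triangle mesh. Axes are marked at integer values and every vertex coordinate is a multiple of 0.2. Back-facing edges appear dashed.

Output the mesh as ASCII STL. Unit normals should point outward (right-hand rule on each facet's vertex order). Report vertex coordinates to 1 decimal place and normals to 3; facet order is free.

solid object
 facet normal 0.335 -0.286 0.898
  outer loop
   vertex 2.8 0.8 3.6
   vertex 3.0 4.8 4.8
   vertex 1.0 1.2 4.4
  endloop
 endfacet
 facet normal 0.478 -0.274 0.834
  outer loop
   vertex 2.8 0.8 3.6
   vertex 4.4 4.2 3.8
   vertex 3.0 4.8 4.8
  endloop
 endfacet
 facet normal 0.863 -0.423 0.276
  outer loop
   vertex 2.8 0.8 3.6
   vertex 3.6 1.0 1.4
   vertex 4.4 4.2 3.8
  endloop
 endfacet
 facet normal -0.155 -0.978 0.140
  outer loop
   vertex 2.8 0.8 3.6
   vertex 1.0 1.2 4.4
   vertex 1.0 0.6 0.2
  endloop
 endfacet
 facet normal 0.165 -0.986 -0.030
  outer loop
   vertex 2.8 0.8 3.6
   vertex 1.0 0.6 0.2
   vertex 3.6 1.0 1.4
  endloop
 endfacet
 facet normal -0.875 0.483 0.030
  outer loop
   vertex 1.6 2.4 2.6
   vertex 1.0 1.2 4.4
   vertex 3.0 4.8 4.8
  endloop
 endfacet
 facet normal -0.923 0.380 -0.054
  outer loop
   vertex 1.6 2.4 2.6
   vertex 1.0 0.6 0.2
   vertex 1.0 1.2 4.4
  endloop
 endfacet
 facet normal 0.981 -0.151 -0.126
  outer loop
   vertex 4.2 4.4 2.0
   vertex 4.4 4.2 3.8
   vertex 3.6 1.0 1.4
  endloop
 endfacet
 facet normal 0.406 0.089 -0.909
  outer loop
   vertex 4.2 4.4 2.0
   vertex 3.6 1.0 1.4
   vertex 1.0 0.6 0.2
  endloop
 endfacet
 facet normal -0.619 0.695 -0.365
  outer loop
   vertex 4.2 4.4 2.0
   vertex 1.6 2.4 2.6
   vertex 3.0 4.8 4.8
  endloop
 endfacet
 facet normal -0.619 0.695 -0.366
  outer loop
   vertex 4.2 4.4 2.0
   vertex 1.0 0.6 0.2
   vertex 1.6 2.4 2.6
  endloop
 endfacet
 facet normal 0.638 0.333 0.694
  outer loop
   vertex 4.2 5.0 3.6
   vertex 3.0 4.8 4.8
   vertex 4.4 4.2 3.8
  endloop
 endfacet
 facet normal 0.971 0.222 -0.083
  outer loop
   vertex 4.2 5.0 3.6
   vertex 4.4 4.2 3.8
   vertex 4.2 4.4 2.0
  endloop
 endfacet
 facet normal -0.452 0.835 -0.313
  outer loop
   vertex 4.2 5.0 3.6
   vertex 4.2 4.4 2.0
   vertex 3.0 4.8 4.8
  endloop
 endfacet
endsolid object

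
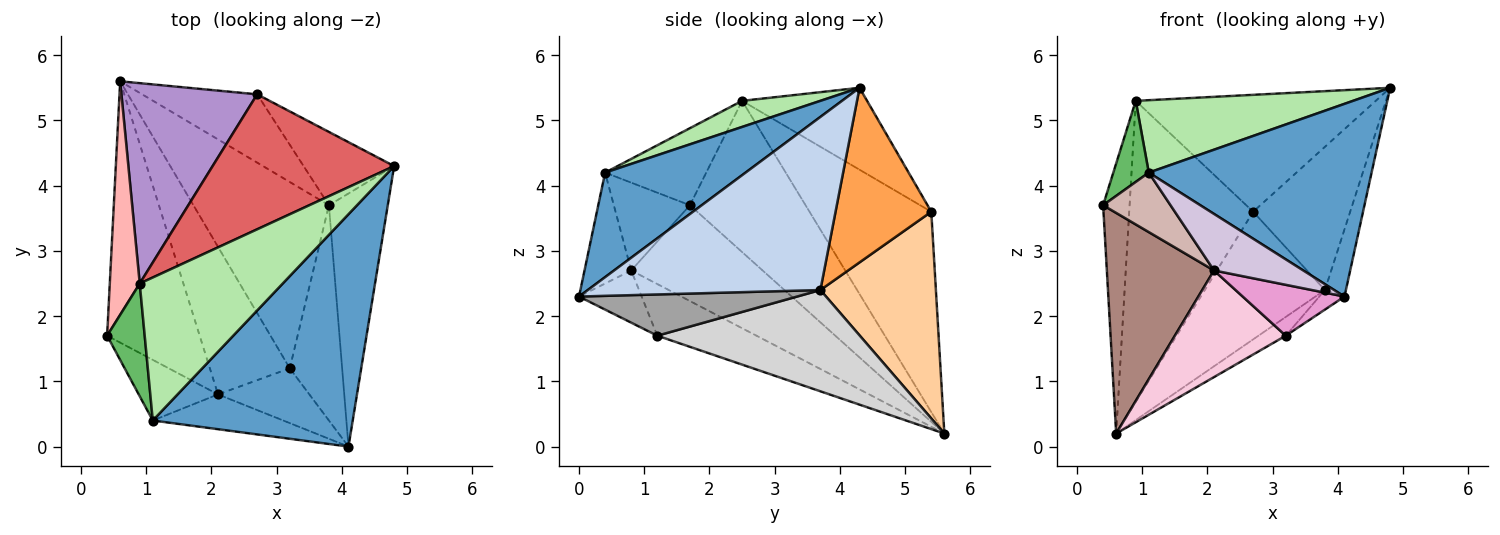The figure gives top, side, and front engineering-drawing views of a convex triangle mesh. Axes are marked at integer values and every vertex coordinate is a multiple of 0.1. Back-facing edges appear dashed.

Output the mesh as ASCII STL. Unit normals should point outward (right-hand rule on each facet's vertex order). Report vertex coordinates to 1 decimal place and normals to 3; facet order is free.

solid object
 facet normal 0.373 -0.592 0.714
  outer loop
   vertex 1.1 0.4 4.2
   vertex 4.1 0.0 2.3
   vertex 4.8 4.3 5.5
  endloop
 endfacet
 facet normal 0.943 0.085 -0.321
  outer loop
   vertex 3.8 3.7 2.4
   vertex 4.8 4.3 5.5
   vertex 4.1 0.0 2.3
  endloop
 endfacet
 facet normal 0.660 0.669 -0.342
  outer loop
   vertex 3.8 3.7 2.4
   vertex 2.7 5.4 3.6
   vertex 4.8 4.3 5.5
  endloop
 endfacet
 facet normal 0.647 0.672 -0.360
  outer loop
   vertex 3.8 3.7 2.4
   vertex 0.6 5.6 0.2
   vertex 2.7 5.4 3.6
  endloop
 endfacet
 facet normal -0.857 -0.301 0.418
  outer loop
   vertex 0.9 2.5 5.3
   vertex 0.4 1.7 3.7
   vertex 1.1 0.4 4.2
  endloop
 endfacet
 facet normal 0.161 -0.446 0.881
  outer loop
   vertex 0.9 2.5 5.3
   vertex 1.1 0.4 4.2
   vertex 4.8 4.3 5.5
  endloop
 endfacet
 facet normal -0.323 0.620 0.715
  outer loop
   vertex 0.9 2.5 5.3
   vertex 4.8 4.3 5.5
   vertex 2.7 5.4 3.6
  endloop
 endfacet
 facet normal -0.957 0.219 0.190
  outer loop
   vertex 0.9 2.5 5.3
   vertex 0.6 5.6 0.2
   vertex 0.4 1.7 3.7
  endloop
 endfacet
 facet normal -0.633 0.644 0.429
  outer loop
   vertex 0.9 2.5 5.3
   vertex 2.7 5.4 3.6
   vertex 0.6 5.6 0.2
  endloop
 endfacet
 facet normal -0.407 -0.778 -0.479
  outer loop
   vertex 2.1 0.8 2.7
   vertex 4.1 0.0 2.3
   vertex 1.1 0.4 4.2
  endloop
 endfacet
 facet normal -0.620 -0.506 -0.599
  outer loop
   vertex 2.1 0.8 2.7
   vertex 0.4 1.7 3.7
   vertex 0.6 5.6 0.2
  endloop
 endfacet
 facet normal -0.620 -0.549 -0.560
  outer loop
   vertex 2.1 0.8 2.7
   vertex 1.1 0.4 4.2
   vertex 0.4 1.7 3.7
  endloop
 endfacet
 facet normal -0.386 -0.628 -0.676
  outer loop
   vertex 3.2 1.2 1.7
   vertex 4.1 0.0 2.3
   vertex 2.1 0.8 2.7
  endloop
 endfacet
 facet normal -0.464 -0.519 -0.718
  outer loop
   vertex 3.2 1.2 1.7
   vertex 2.1 0.8 2.7
   vertex 0.6 5.6 0.2
  endloop
 endfacet
 facet normal 0.617 0.071 -0.783
  outer loop
   vertex 3.2 1.2 1.7
   vertex 3.8 3.7 2.4
   vertex 4.1 0.0 2.3
  endloop
 endfacet
 facet normal 0.597 0.080 -0.798
  outer loop
   vertex 3.2 1.2 1.7
   vertex 0.6 5.6 0.2
   vertex 3.8 3.7 2.4
  endloop
 endfacet
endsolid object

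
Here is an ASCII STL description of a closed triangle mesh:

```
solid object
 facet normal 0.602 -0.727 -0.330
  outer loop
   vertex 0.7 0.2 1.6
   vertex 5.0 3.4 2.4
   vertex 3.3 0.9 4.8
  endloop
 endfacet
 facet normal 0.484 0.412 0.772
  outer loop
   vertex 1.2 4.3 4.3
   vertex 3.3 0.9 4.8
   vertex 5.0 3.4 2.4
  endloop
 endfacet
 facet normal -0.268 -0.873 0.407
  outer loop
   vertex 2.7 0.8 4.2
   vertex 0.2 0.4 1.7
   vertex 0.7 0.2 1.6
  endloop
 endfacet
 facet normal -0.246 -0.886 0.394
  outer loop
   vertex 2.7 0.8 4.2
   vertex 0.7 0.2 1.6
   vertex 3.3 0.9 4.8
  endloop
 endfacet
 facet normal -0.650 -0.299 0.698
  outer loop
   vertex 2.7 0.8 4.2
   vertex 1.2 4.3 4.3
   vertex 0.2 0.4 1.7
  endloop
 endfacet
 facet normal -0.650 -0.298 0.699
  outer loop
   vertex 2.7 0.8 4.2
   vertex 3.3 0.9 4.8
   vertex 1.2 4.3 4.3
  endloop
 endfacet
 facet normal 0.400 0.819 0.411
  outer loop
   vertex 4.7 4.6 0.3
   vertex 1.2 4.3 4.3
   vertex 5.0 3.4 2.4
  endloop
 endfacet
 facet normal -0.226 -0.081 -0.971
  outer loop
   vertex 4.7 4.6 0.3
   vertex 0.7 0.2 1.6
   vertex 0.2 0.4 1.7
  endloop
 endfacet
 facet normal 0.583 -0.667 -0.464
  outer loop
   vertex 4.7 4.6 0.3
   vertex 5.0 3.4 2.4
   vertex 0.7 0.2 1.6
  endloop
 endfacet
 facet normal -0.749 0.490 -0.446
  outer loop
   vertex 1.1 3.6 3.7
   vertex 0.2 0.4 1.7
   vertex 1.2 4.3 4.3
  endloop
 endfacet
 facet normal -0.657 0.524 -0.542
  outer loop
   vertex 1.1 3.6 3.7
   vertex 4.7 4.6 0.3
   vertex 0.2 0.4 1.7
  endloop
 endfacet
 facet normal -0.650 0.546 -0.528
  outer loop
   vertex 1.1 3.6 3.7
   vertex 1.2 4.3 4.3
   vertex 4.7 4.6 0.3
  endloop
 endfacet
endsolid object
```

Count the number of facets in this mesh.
12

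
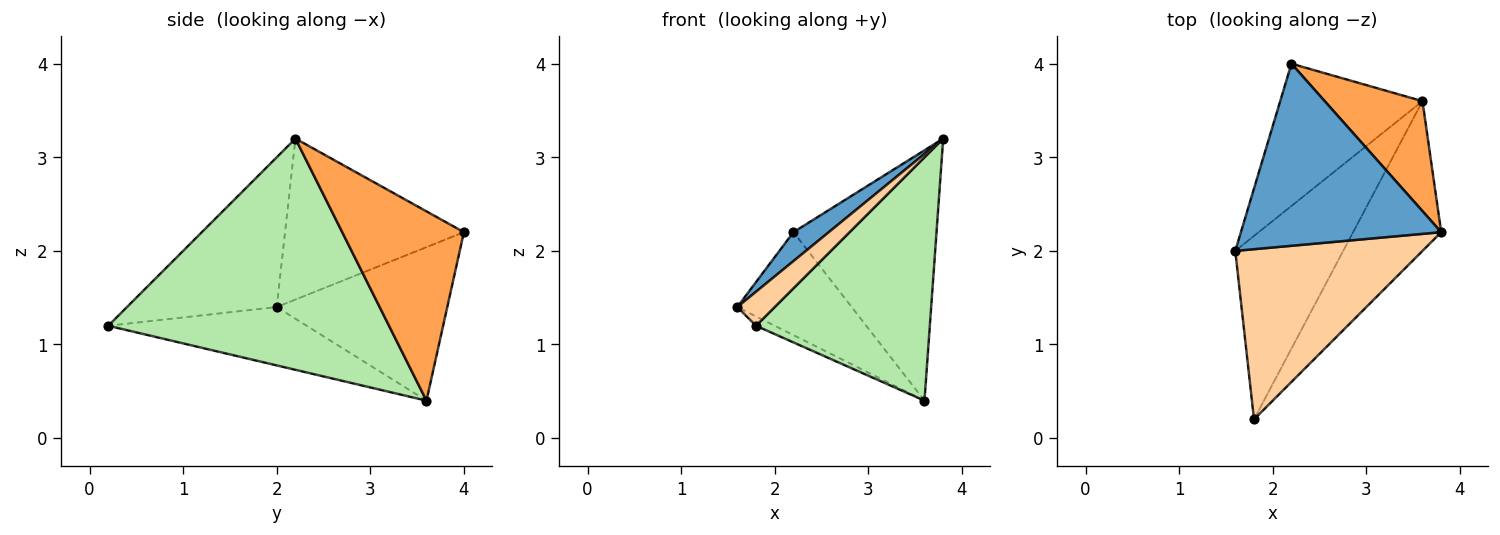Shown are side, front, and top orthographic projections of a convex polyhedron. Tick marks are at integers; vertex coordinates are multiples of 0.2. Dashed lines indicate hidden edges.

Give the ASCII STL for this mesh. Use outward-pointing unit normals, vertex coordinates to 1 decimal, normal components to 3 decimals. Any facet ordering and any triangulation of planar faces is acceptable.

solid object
 facet normal -0.622 -0.123 0.774
  outer loop
   vertex 2.2 4.0 2.2
   vertex 1.6 2.0 1.4
   vertex 3.8 2.2 3.2
  endloop
 endfacet
 facet normal -0.658 0.441 -0.610
  outer loop
   vertex 3.6 3.6 0.4
   vertex 1.6 2.0 1.4
   vertex 2.2 4.0 2.2
  endloop
 endfacet
 facet normal 0.614 0.722 0.317
  outer loop
   vertex 3.6 3.6 0.4
   vertex 2.2 4.0 2.2
   vertex 3.8 2.2 3.2
  endloop
 endfacet
 facet normal -0.617 -0.154 0.772
  outer loop
   vertex 1.8 0.2 1.2
   vertex 3.8 2.2 3.2
   vertex 1.6 2.0 1.4
  endloop
 endfacet
 facet normal -0.475 0.045 -0.879
  outer loop
   vertex 1.8 0.2 1.2
   vertex 1.6 2.0 1.4
   vertex 3.6 3.6 0.4
  endloop
 endfacet
 facet normal 0.809 -0.501 -0.308
  outer loop
   vertex 1.8 0.2 1.2
   vertex 3.6 3.6 0.4
   vertex 3.8 2.2 3.2
  endloop
 endfacet
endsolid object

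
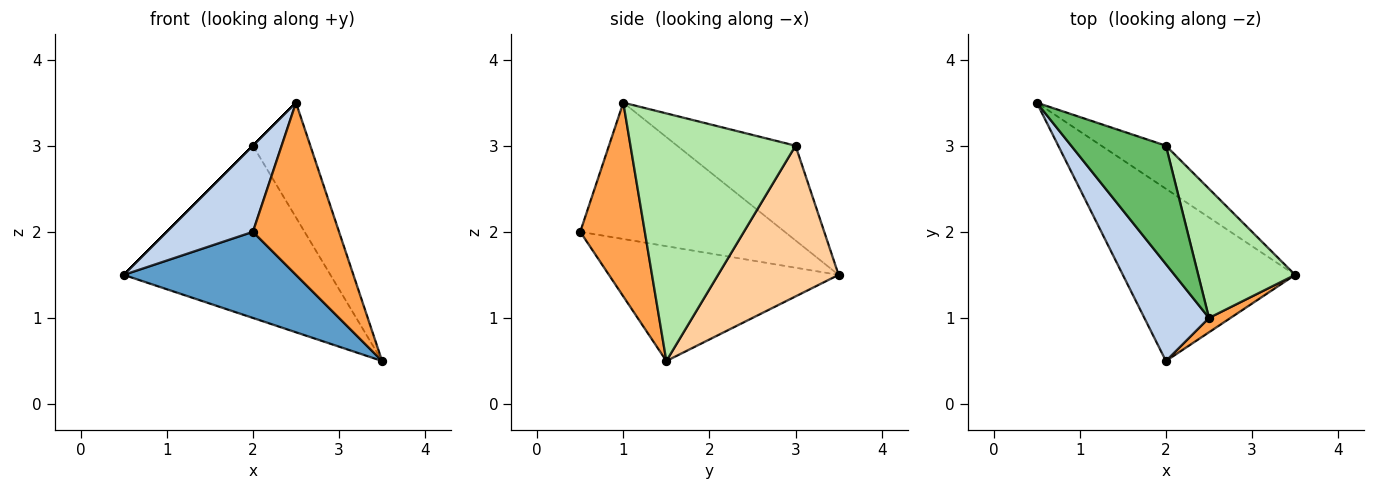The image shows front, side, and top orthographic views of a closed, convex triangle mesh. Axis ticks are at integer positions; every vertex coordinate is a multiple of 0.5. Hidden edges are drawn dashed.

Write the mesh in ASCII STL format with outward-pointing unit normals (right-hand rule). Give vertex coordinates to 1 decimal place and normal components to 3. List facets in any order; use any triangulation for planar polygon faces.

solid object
 facet normal -0.512 -0.384 -0.768
  outer loop
   vertex 2.0 0.5 2.0
   vertex 0.5 3.5 1.5
   vertex 3.5 1.5 0.5
  endloop
 endfacet
 facet normal -0.845 -0.356 0.400
  outer loop
   vertex 2.5 1.0 3.5
   vertex 0.5 3.5 1.5
   vertex 2.0 0.5 2.0
  endloop
 endfacet
 facet normal 0.599 -0.798 0.067
  outer loop
   vertex 2.5 1.0 3.5
   vertex 2.0 0.5 2.0
   vertex 3.5 1.5 0.5
  endloop
 endfacet
 facet normal 0.493 0.844 -0.211
  outer loop
   vertex 2.0 3.0 3.0
   vertex 3.5 1.5 0.5
   vertex 0.5 3.5 1.5
  endloop
 endfacet
 facet normal -0.707 0.000 0.707
  outer loop
   vertex 2.0 3.0 3.0
   vertex 0.5 3.5 1.5
   vertex 2.5 1.0 3.5
  endloop
 endfacet
 facet normal 0.886 0.308 0.347
  outer loop
   vertex 2.0 3.0 3.0
   vertex 2.5 1.0 3.5
   vertex 3.5 1.5 0.5
  endloop
 endfacet
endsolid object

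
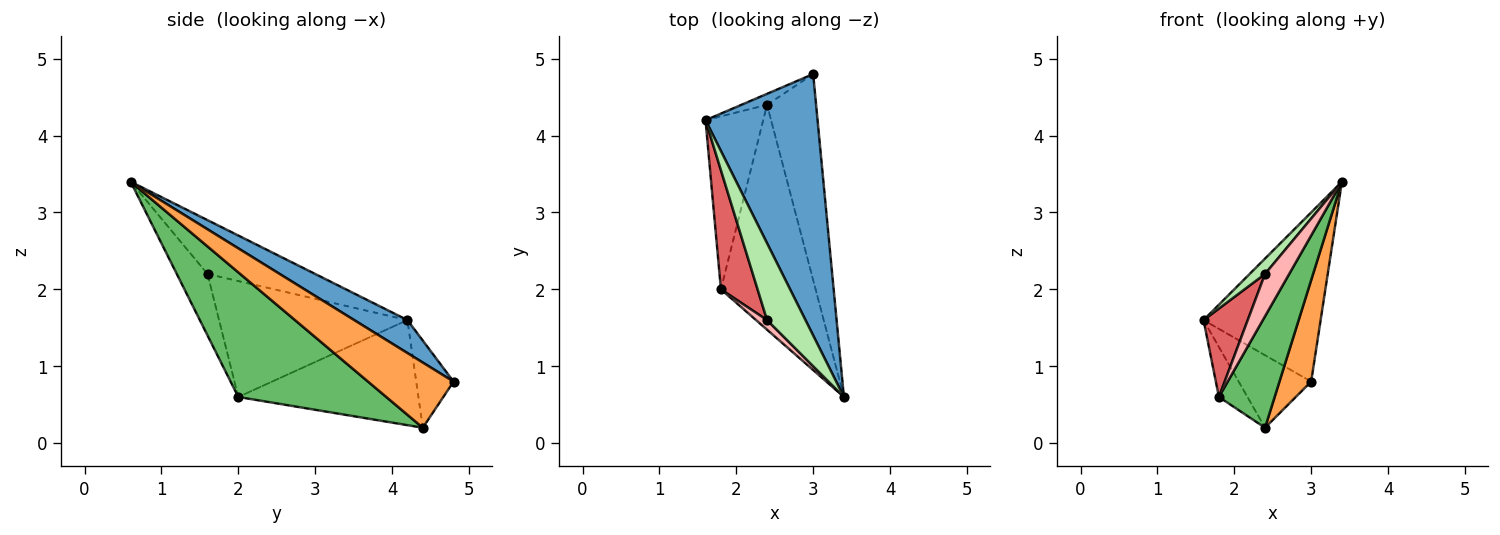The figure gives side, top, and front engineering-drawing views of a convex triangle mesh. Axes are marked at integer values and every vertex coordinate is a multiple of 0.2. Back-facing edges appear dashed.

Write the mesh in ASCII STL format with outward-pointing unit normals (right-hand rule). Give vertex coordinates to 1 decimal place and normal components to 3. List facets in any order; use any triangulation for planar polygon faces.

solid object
 facet normal 0.240 0.527 0.815
  outer loop
   vertex 3.0 4.8 0.8
   vertex 1.6 4.2 1.6
   vertex 3.4 0.6 3.4
  endloop
 endfacet
 facet normal -0.454 0.881 -0.133
  outer loop
   vertex 2.4 4.4 0.2
   vertex 1.6 4.2 1.6
   vertex 3.0 4.8 0.8
  endloop
 endfacet
 facet normal 0.766 -0.284 -0.577
  outer loop
   vertex 2.4 4.4 0.2
   vertex 3.0 4.8 0.8
   vertex 3.4 0.6 3.4
  endloop
 endfacet
 facet normal -0.868 0.138 -0.477
  outer loop
   vertex 1.8 2.0 0.6
   vertex 1.6 4.2 1.6
   vertex 2.4 4.4 0.2
  endloop
 endfacet
 facet normal 0.763 -0.287 -0.579
  outer loop
   vertex 1.8 2.0 0.6
   vertex 2.4 4.4 0.2
   vertex 3.4 0.6 3.4
  endloop
 endfacet
 facet normal -0.808 -0.115 0.577
  outer loop
   vertex 2.4 1.6 2.2
   vertex 3.4 0.6 3.4
   vertex 1.6 4.2 1.6
  endloop
 endfacet
 facet normal -0.930 -0.218 0.294
  outer loop
   vertex 2.4 1.6 2.2
   vertex 1.6 4.2 1.6
   vertex 1.8 2.0 0.6
  endloop
 endfacet
 facet normal -0.779 -0.612 0.139
  outer loop
   vertex 2.4 1.6 2.2
   vertex 1.8 2.0 0.6
   vertex 3.4 0.6 3.4
  endloop
 endfacet
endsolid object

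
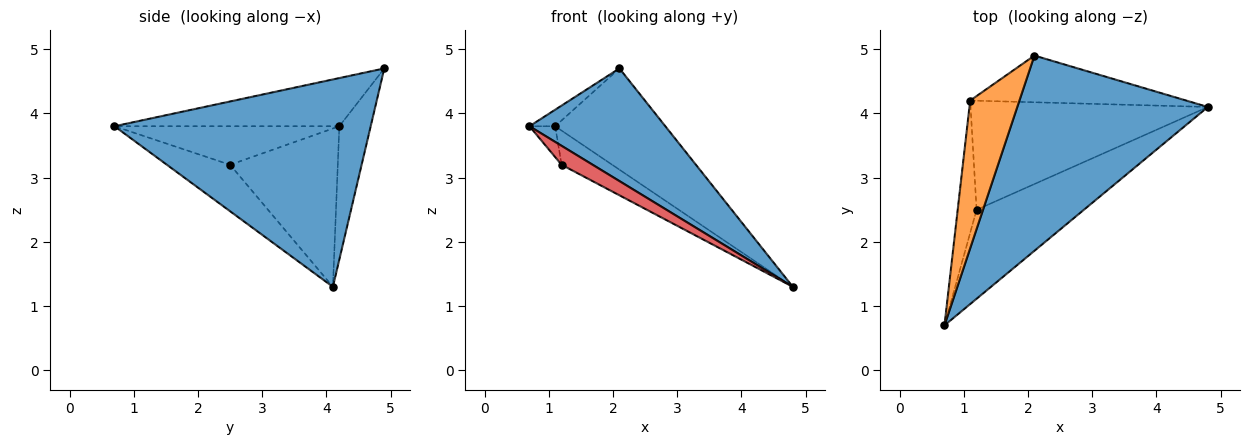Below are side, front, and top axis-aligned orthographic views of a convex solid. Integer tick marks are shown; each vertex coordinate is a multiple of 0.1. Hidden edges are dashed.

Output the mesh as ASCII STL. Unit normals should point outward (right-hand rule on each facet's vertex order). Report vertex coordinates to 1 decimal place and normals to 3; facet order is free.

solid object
 facet normal 0.686 -0.364 0.630
  outer loop
   vertex 2.1 4.9 4.7
   vertex 0.7 0.7 3.8
   vertex 4.8 4.1 1.3
  endloop
 endfacet
 facet normal -0.697 0.080 0.713
  outer loop
   vertex 1.1 4.2 3.8
   vertex 0.7 0.7 3.8
   vertex 2.1 4.9 4.7
  endloop
 endfacet
 facet normal -0.250 0.879 -0.406
  outer loop
   vertex 1.1 4.2 3.8
   vertex 2.1 4.9 4.7
   vertex 4.8 4.1 1.3
  endloop
 endfacet
 facet normal -0.390 -0.192 -0.901
  outer loop
   vertex 1.2 2.5 3.2
   vertex 4.8 4.1 1.3
   vertex 0.7 0.7 3.8
  endloop
 endfacet
 facet normal -0.893 0.102 -0.438
  outer loop
   vertex 1.2 2.5 3.2
   vertex 0.7 0.7 3.8
   vertex 1.1 4.2 3.8
  endloop
 endfacet
 facet normal -0.537 0.252 -0.805
  outer loop
   vertex 1.2 2.5 3.2
   vertex 1.1 4.2 3.8
   vertex 4.8 4.1 1.3
  endloop
 endfacet
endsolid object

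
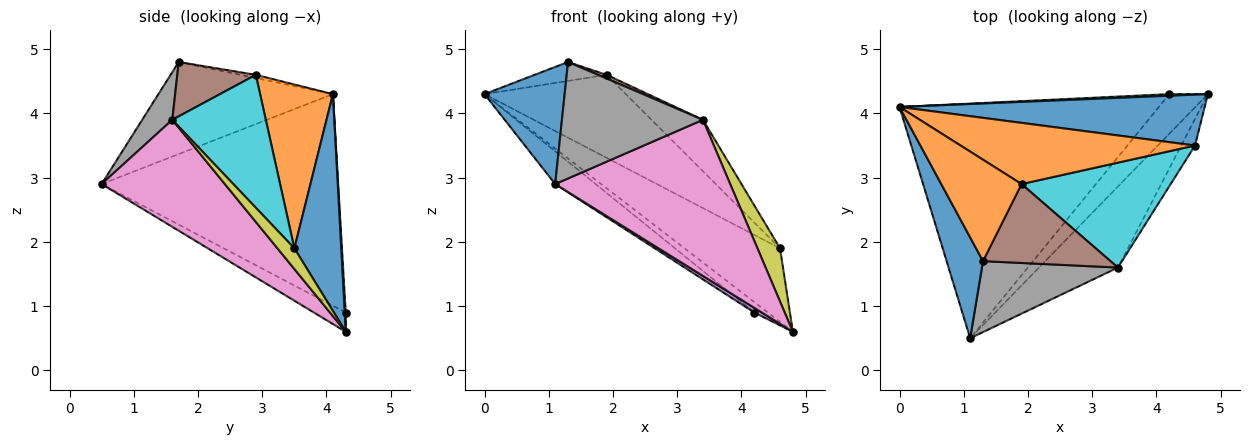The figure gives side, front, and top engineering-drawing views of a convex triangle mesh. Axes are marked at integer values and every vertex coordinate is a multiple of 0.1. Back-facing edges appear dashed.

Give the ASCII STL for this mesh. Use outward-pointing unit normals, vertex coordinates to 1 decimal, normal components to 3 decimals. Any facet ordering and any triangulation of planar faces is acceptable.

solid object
 facet normal -0.855 -0.393 0.338
  outer loop
   vertex 1.3 1.7 4.8
   vertex 0.0 4.1 4.3
   vertex 1.1 0.5 2.9
  endloop
 endfacet
 facet normal -0.039 0.183 0.982
  outer loop
   vertex 1.9 2.9 4.6
   vertex 0.0 4.1 4.3
   vertex 1.3 1.7 4.8
  endloop
 endfacet
 facet normal 0.076 0.986 0.152
  outer loop
   vertex 4.2 4.3 0.9
   vertex 0.0 4.1 4.3
   vertex 4.8 4.3 0.6
  endloop
 endfacet
 facet normal -0.629 0.107 -0.770
  outer loop
   vertex 4.2 4.3 0.9
   vertex 1.1 0.5 2.9
   vertex 0.0 4.1 4.3
  endloop
 endfacet
 facet normal -0.445 -0.105 -0.889
  outer loop
   vertex 4.2 4.3 0.9
   vertex 4.8 4.3 0.6
   vertex 1.1 0.5 2.9
  endloop
 endfacet
 facet normal 0.392 -0.043 0.919
  outer loop
   vertex 3.4 1.6 3.9
   vertex 1.9 2.9 4.6
   vertex 1.3 1.7 4.8
  endloop
 endfacet
 facet normal 0.530 -0.753 -0.391
  outer loop
   vertex 3.4 1.6 3.9
   vertex 1.1 0.5 2.9
   vertex 4.8 4.3 0.6
  endloop
 endfacet
 facet normal 0.179 -0.840 0.512
  outer loop
   vertex 3.4 1.6 3.9
   vertex 1.3 1.7 4.8
   vertex 1.1 0.5 2.9
  endloop
 endfacet
 facet normal 0.557 -0.743 -0.371
  outer loop
   vertex 4.6 3.5 1.9
   vertex 3.4 1.6 3.9
   vertex 4.8 4.3 0.6
  endloop
 endfacet
 facet normal 0.625 0.343 0.701
  outer loop
   vertex 4.6 3.5 1.9
   vertex 1.9 2.9 4.6
   vertex 3.4 1.6 3.9
  endloop
 endfacet
 facet normal 0.374 0.763 0.527
  outer loop
   vertex 4.6 3.5 1.9
   vertex 4.8 4.3 0.6
   vertex 0.0 4.1 4.3
  endloop
 endfacet
 facet normal 0.383 0.743 0.548
  outer loop
   vertex 4.6 3.5 1.9
   vertex 0.0 4.1 4.3
   vertex 1.9 2.9 4.6
  endloop
 endfacet
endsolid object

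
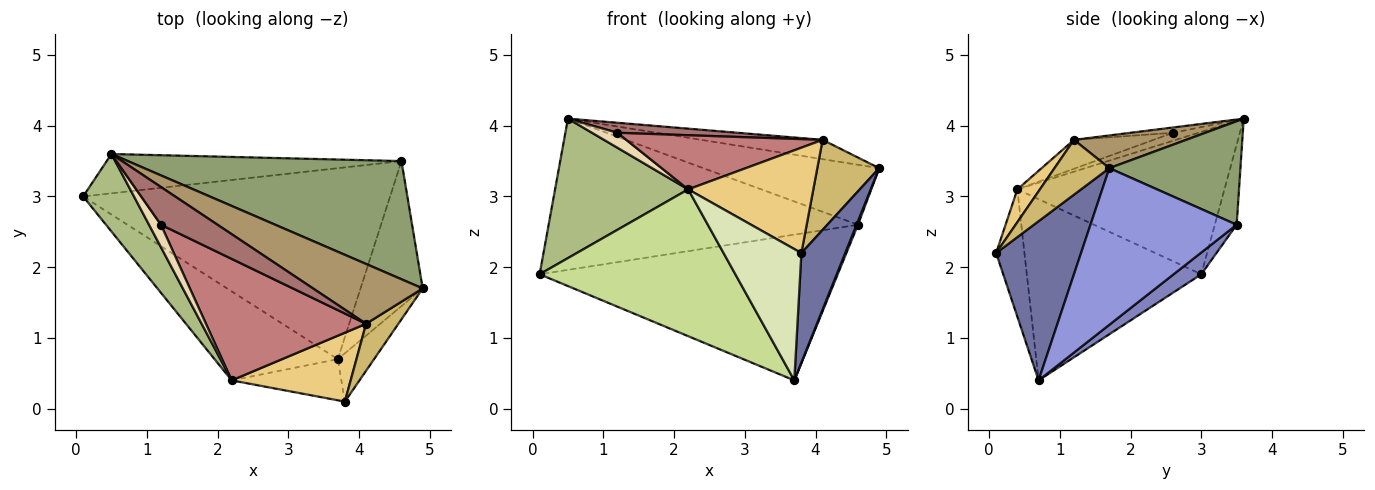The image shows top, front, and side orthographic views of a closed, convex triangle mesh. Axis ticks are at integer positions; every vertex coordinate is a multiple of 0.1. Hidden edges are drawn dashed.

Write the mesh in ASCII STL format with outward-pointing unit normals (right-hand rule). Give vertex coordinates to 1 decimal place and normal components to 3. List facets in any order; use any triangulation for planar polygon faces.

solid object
 facet normal 0.871 -0.450 -0.198
  outer loop
   vertex 3.7 0.7 0.4
   vertex 4.9 1.7 3.4
   vertex 3.8 0.1 2.2
  endloop
 endfacet
 facet normal 0.056 0.606 -0.794
  outer loop
   vertex 4.6 3.5 2.6
   vertex 3.7 0.7 0.4
   vertex 0.1 3.0 1.9
  endloop
 endfacet
 facet normal 0.929 -0.009 -0.369
  outer loop
   vertex 4.6 3.5 2.6
   vertex 4.9 1.7 3.4
   vertex 3.7 0.7 0.4
  endloop
 endfacet
 facet normal -0.068 0.966 -0.251
  outer loop
   vertex 0.5 3.6 4.1
   vertex 4.6 3.5 2.6
   vertex 0.1 3.0 1.9
  endloop
 endfacet
 facet normal 0.320 0.429 0.845
  outer loop
   vertex 0.5 3.6 4.1
   vertex 4.9 1.7 3.4
   vertex 4.6 3.5 2.6
  endloop
 endfacet
 facet normal -0.806 -0.518 0.288
  outer loop
   vertex 2.2 0.4 3.1
   vertex 0.5 3.6 4.1
   vertex 0.1 3.0 1.9
  endloop
 endfacet
 facet normal -0.606 -0.680 -0.412
  outer loop
   vertex 2.2 0.4 3.1
   vertex 0.1 3.0 1.9
   vertex 3.7 0.7 0.4
  endloop
 endfacet
 facet normal -0.328 -0.902 -0.282
  outer loop
   vertex 2.2 0.4 3.1
   vertex 3.7 0.7 0.4
   vertex 3.8 0.1 2.2
  endloop
 endfacet
 facet normal 0.273 0.295 0.916
  outer loop
   vertex 4.1 1.2 3.8
   vertex 4.9 1.7 3.4
   vertex 0.5 3.6 4.1
  endloop
 endfacet
 facet normal 0.618 -0.697 0.364
  outer loop
   vertex 4.1 1.2 3.8
   vertex 3.8 0.1 2.2
   vertex 4.9 1.7 3.4
  endloop
 endfacet
 facet normal 0.149 -0.828 0.541
  outer loop
   vertex 4.1 1.2 3.8
   vertex 2.2 0.4 3.1
   vertex 3.8 0.1 2.2
  endloop
 endfacet
 facet normal -0.485 -0.485 0.728
  outer loop
   vertex 1.2 2.6 3.9
   vertex 0.5 3.6 4.1
   vertex 2.2 0.4 3.1
  endloop
 endfacet
 facet normal -0.090 -0.256 0.963
  outer loop
   vertex 1.2 2.6 3.9
   vertex 4.1 1.2 3.8
   vertex 0.5 3.6 4.1
  endloop
 endfacet
 facet normal -0.163 -0.402 0.901
  outer loop
   vertex 1.2 2.6 3.9
   vertex 2.2 0.4 3.1
   vertex 4.1 1.2 3.8
  endloop
 endfacet
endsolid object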